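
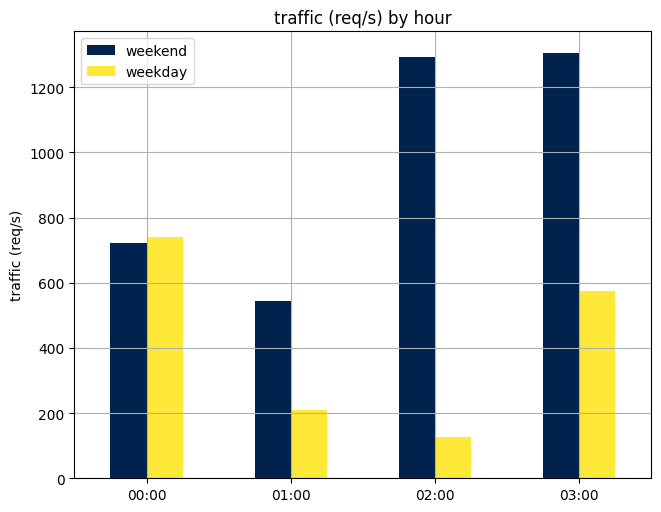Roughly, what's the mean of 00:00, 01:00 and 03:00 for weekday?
(800 + 200 + 600) / 3 ≈ 533.

≈ 533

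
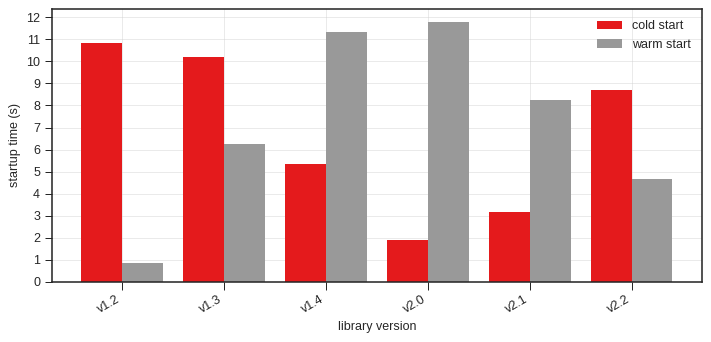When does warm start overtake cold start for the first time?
v1.4

v1.3: warm start ≈ 6 vs cold start ≈ 10 (not yet); v1.4: warm start ≈ 11 vs cold start ≈ 5 (first crossover).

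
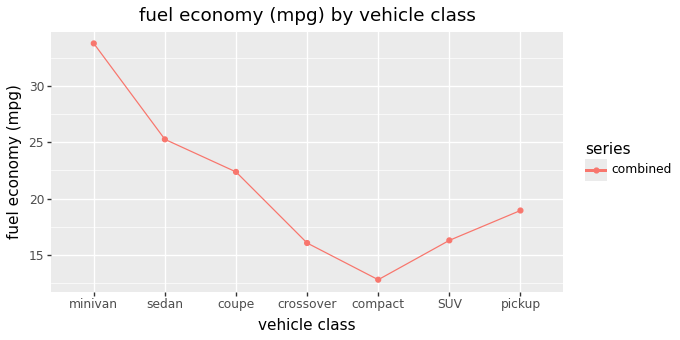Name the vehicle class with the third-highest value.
Top 4: minivan ≈ 34, sedan ≈ 26, coupe ≈ 22, pickup ≈ 18.

coupe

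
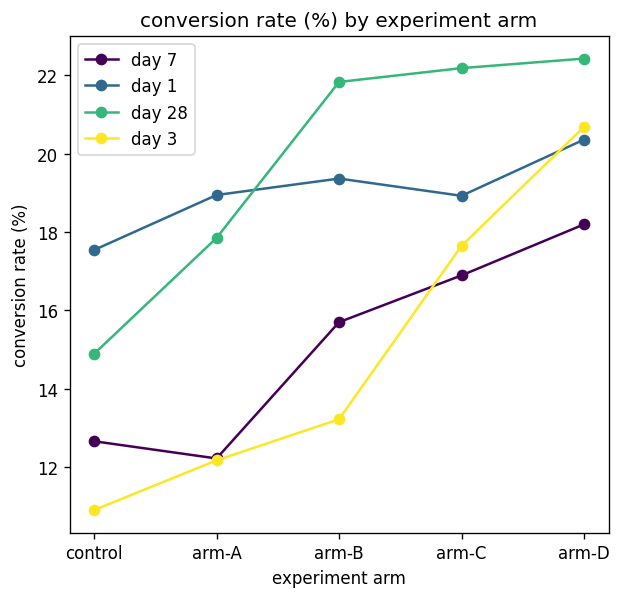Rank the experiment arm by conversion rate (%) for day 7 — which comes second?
Top 3 for day 7: arm-D ≈ 18, arm-C ≈ 17, arm-B ≈ 16.

arm-C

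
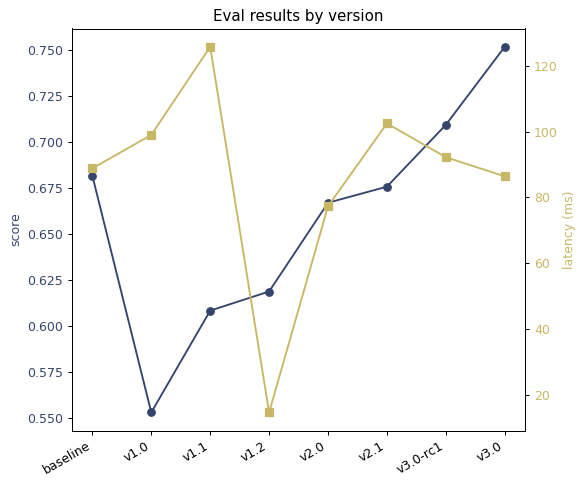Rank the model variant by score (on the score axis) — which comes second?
Top 3 (on the score axis): v3.0 ≈ 0.76, v3.0-rc1 ≈ 0.70, baseline ≈ 0.68.

v3.0-rc1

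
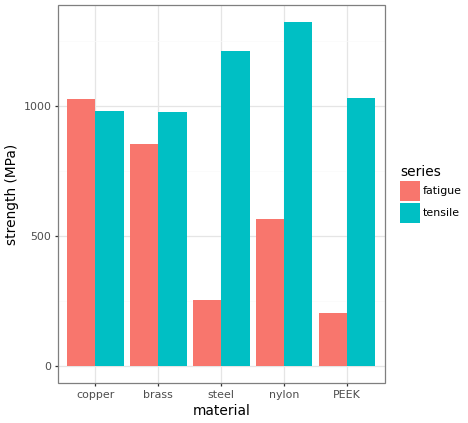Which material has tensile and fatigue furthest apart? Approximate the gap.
steel, ≈ 1000 MPa

steel: tensile ≈ 1200, fatigue ≈ 200 → gap ≈ 1000. Next-largest (PEEK) is only ≈ 800.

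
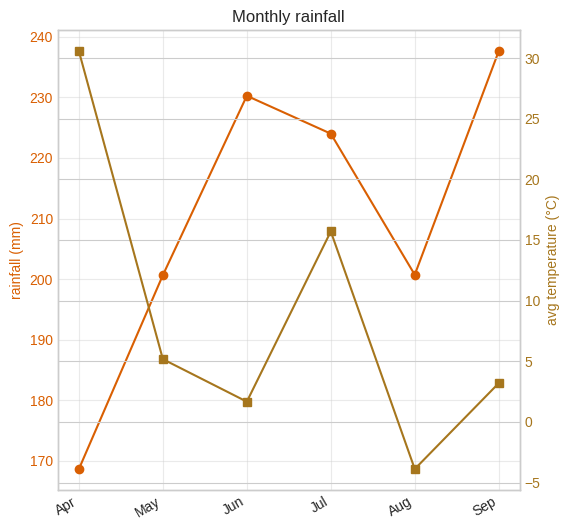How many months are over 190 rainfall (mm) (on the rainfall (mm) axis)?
Above 190: May, Jun, Jul, Aug, Sep.

5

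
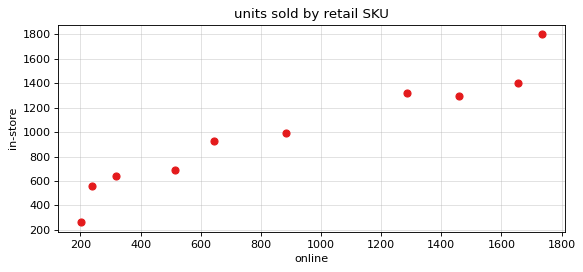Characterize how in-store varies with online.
positive, strong

Points are positively correlated; strong (|r| ≈ 1.0).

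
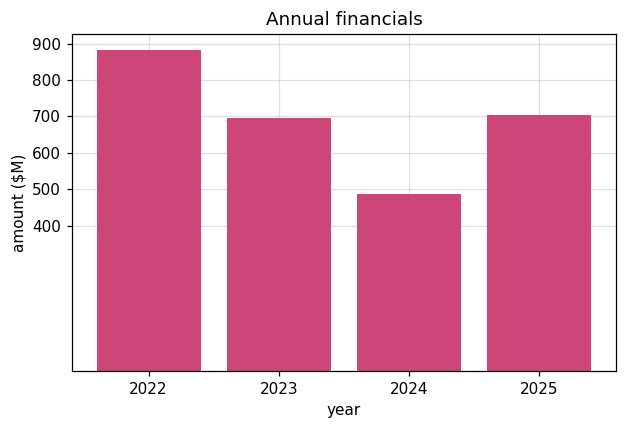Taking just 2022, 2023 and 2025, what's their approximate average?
(900 + 700 + 700) / 3 ≈ 767.

≈ 767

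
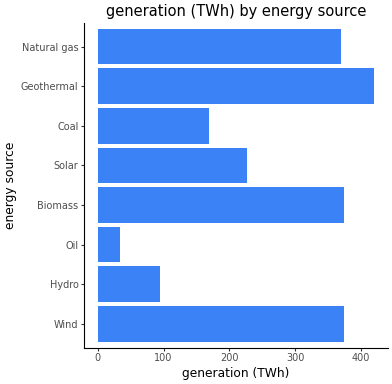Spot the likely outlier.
Oil ≈ 50; the rest sit between ≈ 100 and ≈ 400.

Oil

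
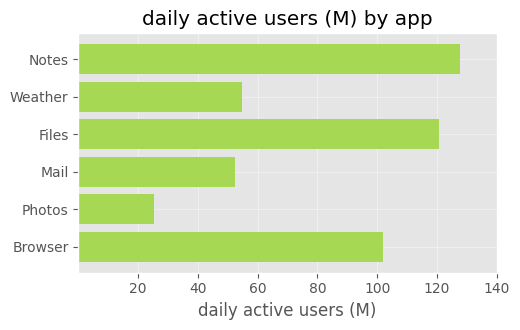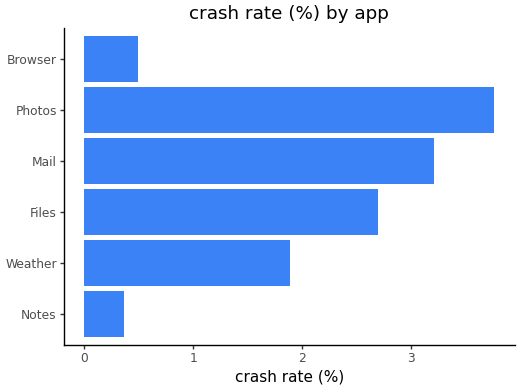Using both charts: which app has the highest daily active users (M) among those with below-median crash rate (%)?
Chart 2 median crash rate (%) ≈ 2.5; below-median apps: Notes, Weather, Browser. Among those, Notes has the highest daily active users (M) (≈ 120).

Notes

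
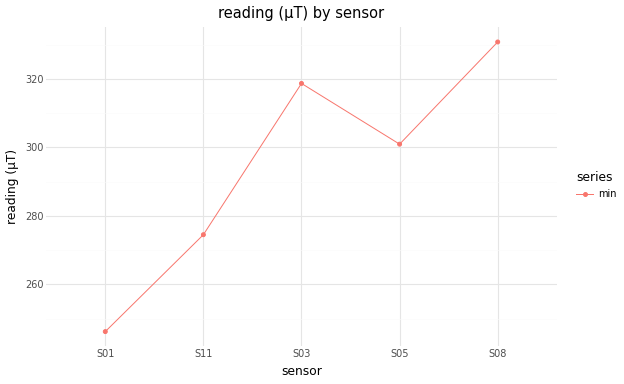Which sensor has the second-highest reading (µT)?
Top 3: S08 ≈ 330, S03 ≈ 320, S05 ≈ 300.

S03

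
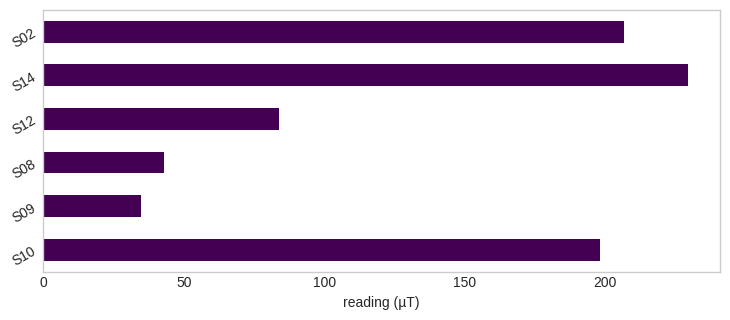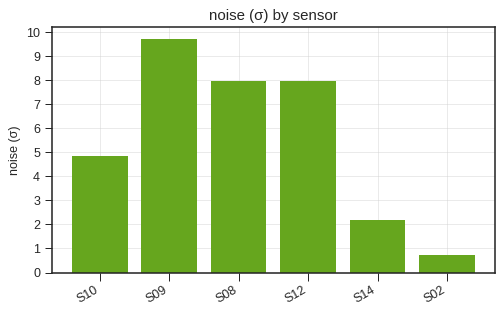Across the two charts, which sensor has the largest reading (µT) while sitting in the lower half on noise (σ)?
S14

Chart 2 median noise (σ) ≈ 6; below-median sensors: S10, S14, S02. Among those, S14 has the highest reading (µT) (≈ 225).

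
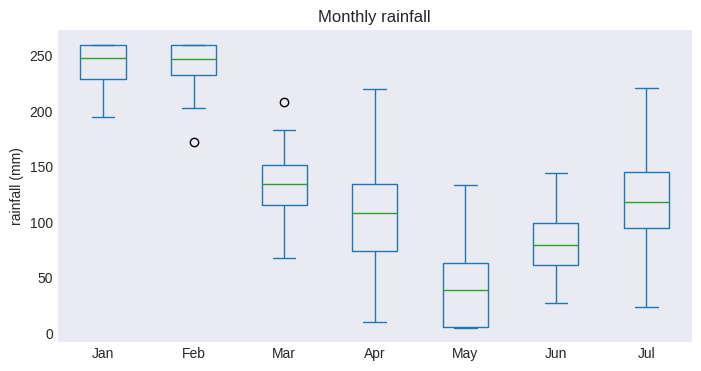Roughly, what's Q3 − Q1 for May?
Q3 ≈ 60, Q1 ≈ 0; IQR ≈ 60.

≈ 60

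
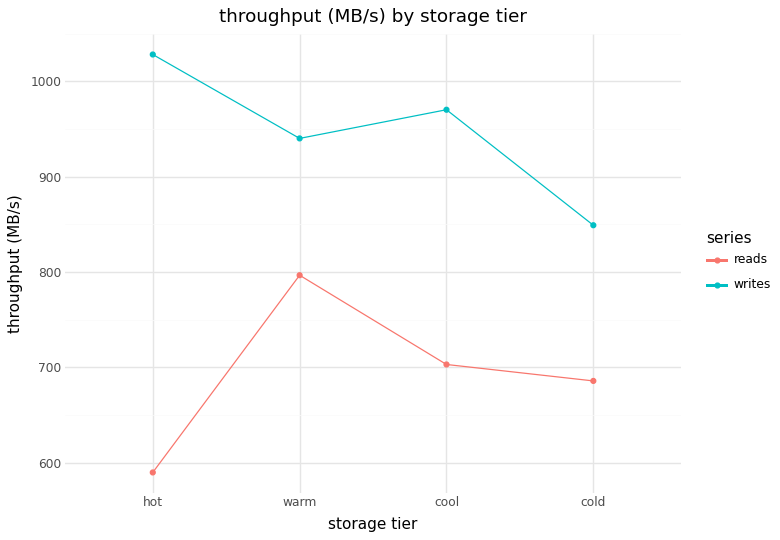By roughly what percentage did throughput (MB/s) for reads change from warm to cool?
≈ -12.5%

warm ≈ 800, cool ≈ 700; (700 − 800) / 800 ≈ -12.5%.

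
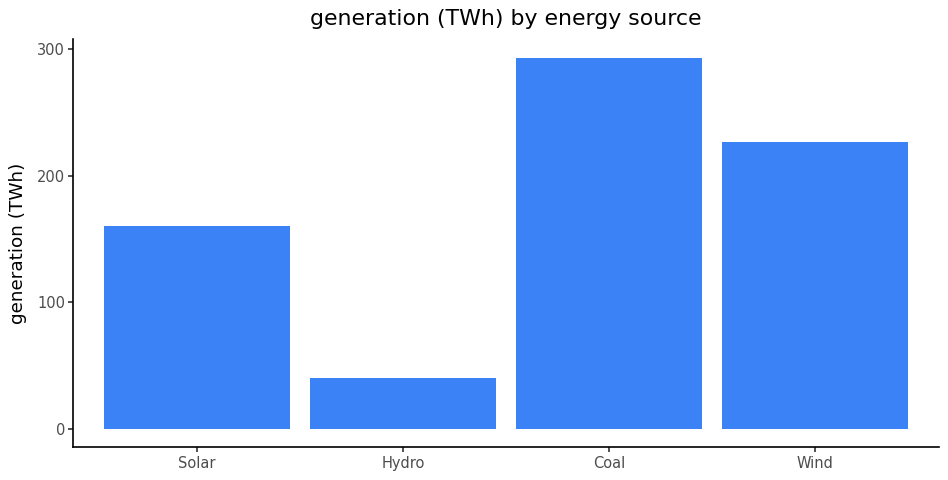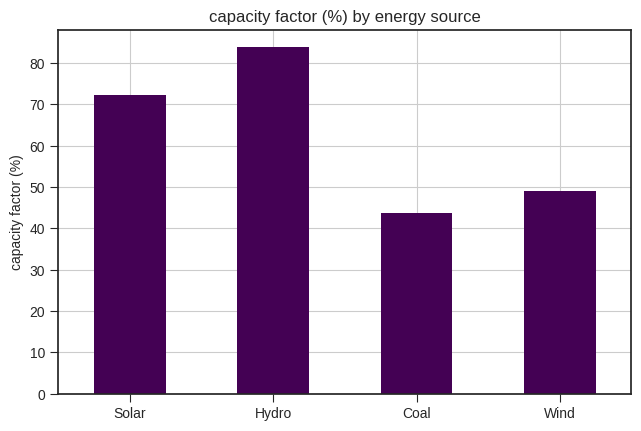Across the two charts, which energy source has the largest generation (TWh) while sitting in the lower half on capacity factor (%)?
Chart 2 median capacity factor (%) ≈ 60; below-median energy sources: Coal, Wind. Among those, Coal has the highest generation (TWh) (≈ 300).

Coal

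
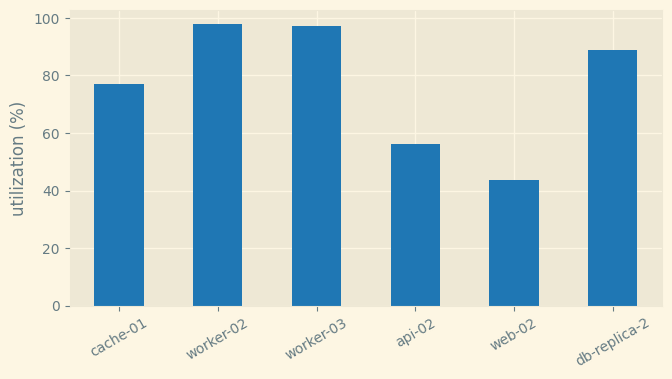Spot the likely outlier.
web-02

web-02 ≈ 40; the rest sit between ≈ 60 and ≈ 100.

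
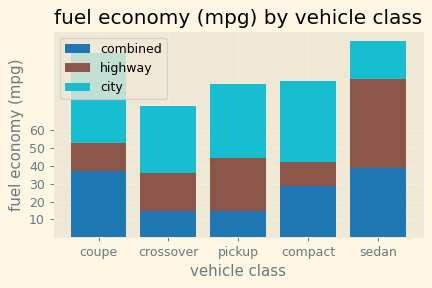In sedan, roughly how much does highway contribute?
highway top ≈ 90, bottom ≈ 40; segment ≈ 50.

≈ 50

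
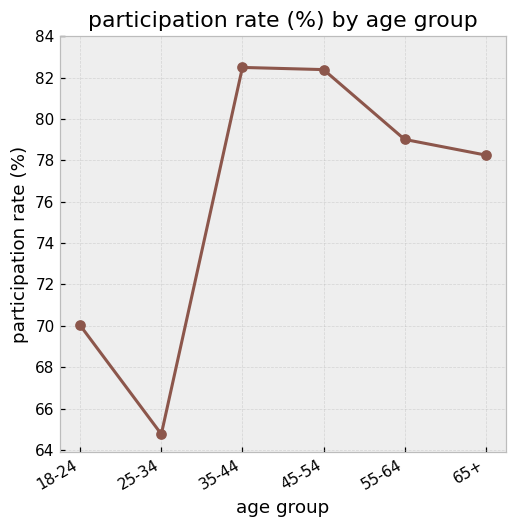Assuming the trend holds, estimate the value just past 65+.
Last three: 82, 80, 78 → slope ≈ -2/step → next ≈ 76.

≈ 76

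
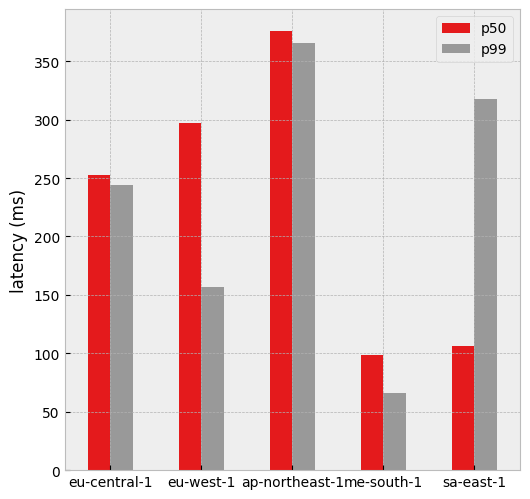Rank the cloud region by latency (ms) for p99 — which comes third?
Top 4 for p99: ap-northeast-1 ≈ 350, sa-east-1 ≈ 300, eu-central-1 ≈ 250, eu-west-1 ≈ 150.

eu-central-1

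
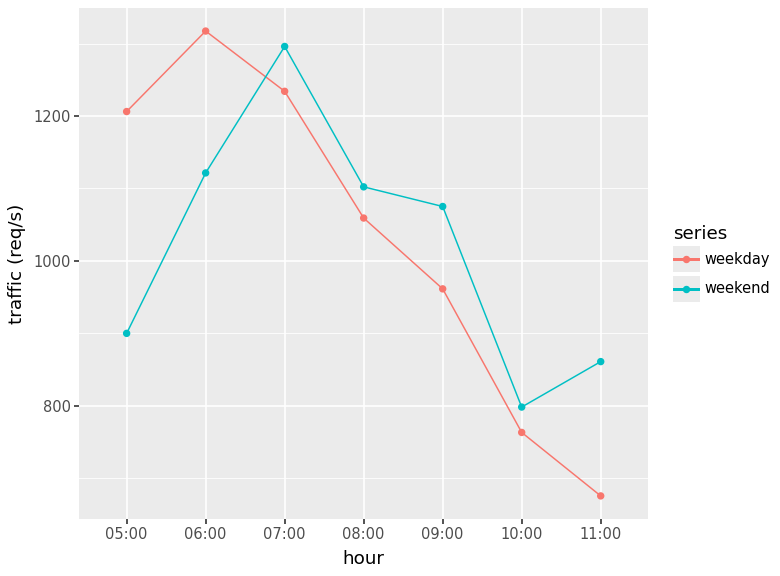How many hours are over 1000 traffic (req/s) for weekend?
4

Above 1000: 06:00, 07:00, 08:00, 09:00.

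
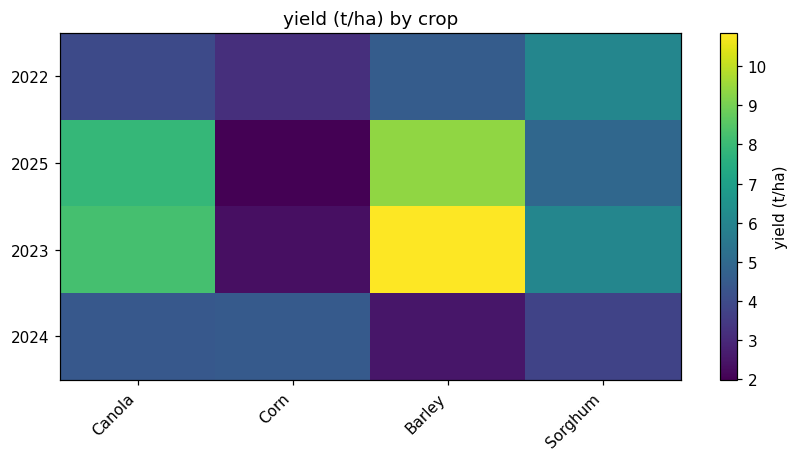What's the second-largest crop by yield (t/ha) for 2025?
Top 3 for 2025: Barley ≈ 9, Canola ≈ 8, Sorghum ≈ 5.

Canola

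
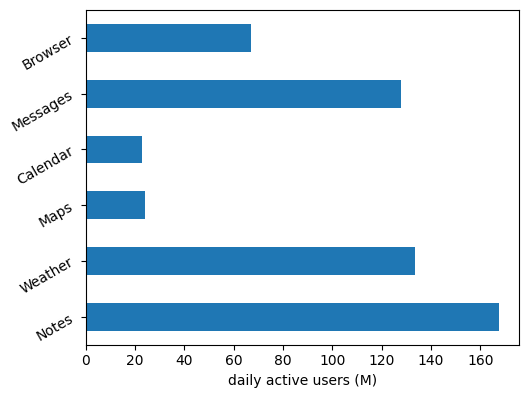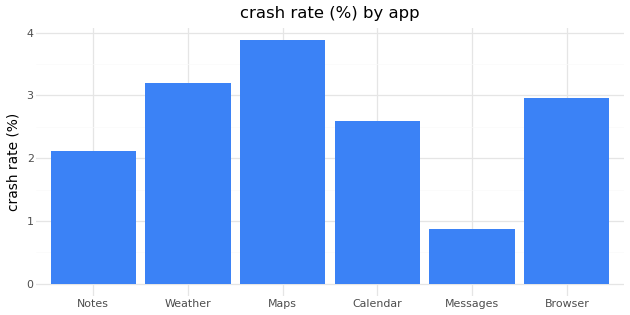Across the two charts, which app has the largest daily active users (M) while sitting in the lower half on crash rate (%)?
Chart 2 median crash rate (%) ≈ 3; below-median apps: Notes, Calendar, Messages. Among those, Notes has the highest daily active users (M) (≈ 160).

Notes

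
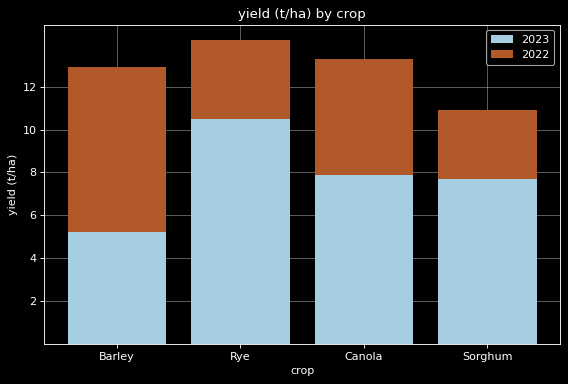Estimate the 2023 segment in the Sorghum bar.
≈ 8

2023 top ≈ 8, bottom ≈ 0; segment ≈ 8.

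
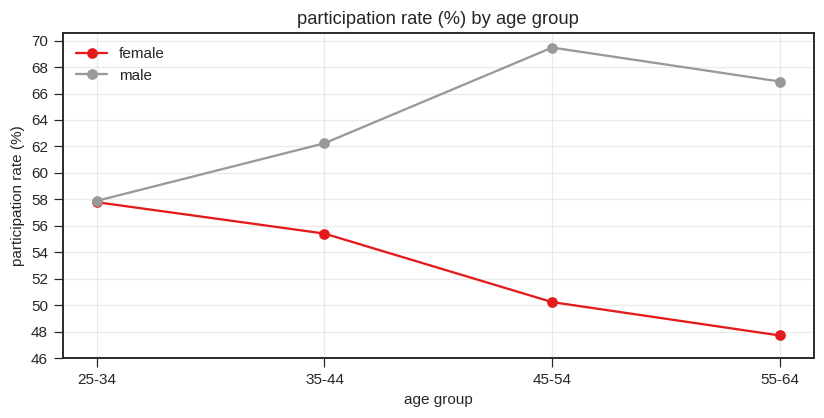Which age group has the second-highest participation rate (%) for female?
35-44

Top 3 for female: 25-34 ≈ 58, 35-44 ≈ 56, 45-54 ≈ 50.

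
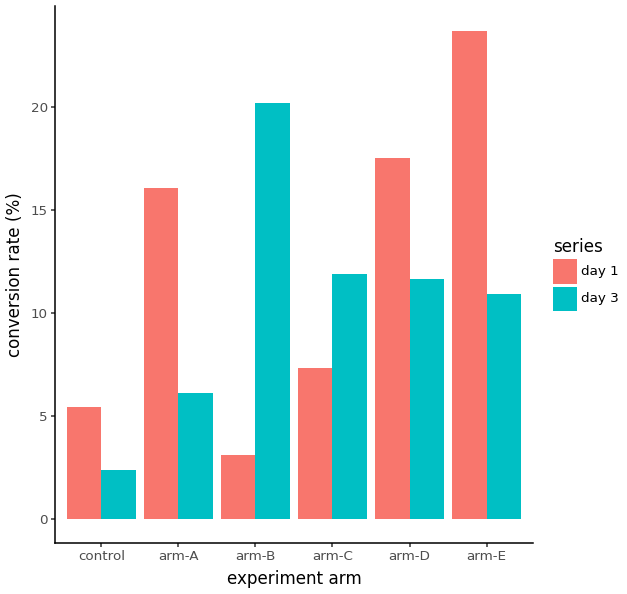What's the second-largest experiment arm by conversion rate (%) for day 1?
Top 3 for day 1: arm-E ≈ 24, arm-D ≈ 18, arm-A ≈ 16.

arm-D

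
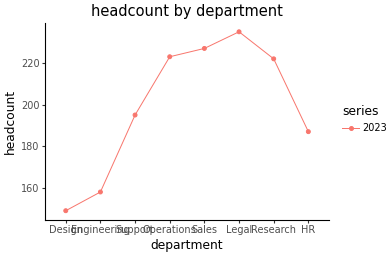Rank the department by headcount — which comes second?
Top 3: Legal ≈ 240, Sales ≈ 230, Operations ≈ 220.

Sales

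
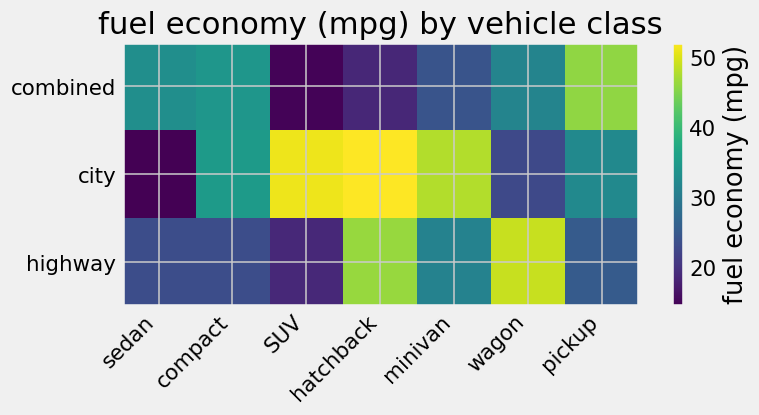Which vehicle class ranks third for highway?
minivan

Top 4 for highway: wagon ≈ 50, hatchback ≈ 45, minivan ≈ 30, pickup ≈ 25.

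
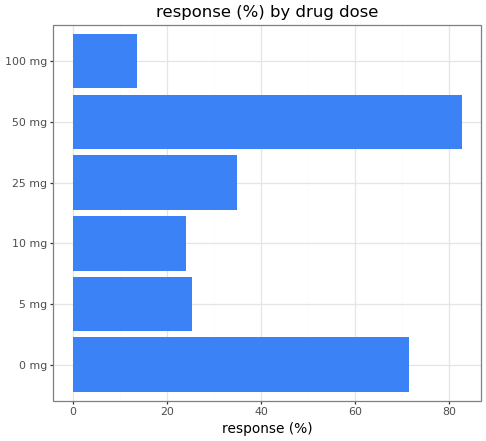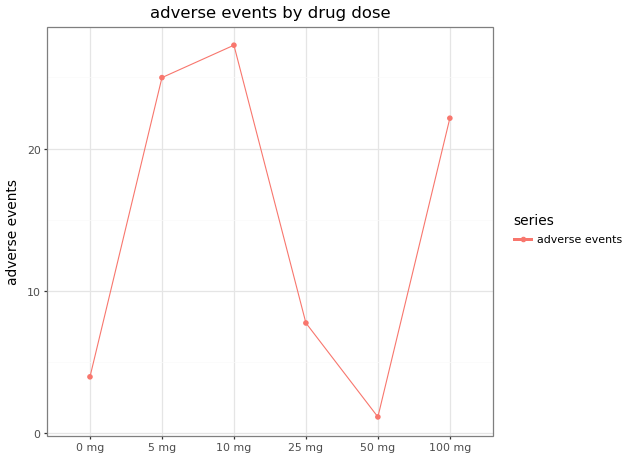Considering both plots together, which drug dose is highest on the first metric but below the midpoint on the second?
Chart 2 median adverse events ≈ 15; below-median drug doses: 0 mg, 25 mg, 50 mg. Among those, 50 mg has the highest response (%) (≈ 80).

50 mg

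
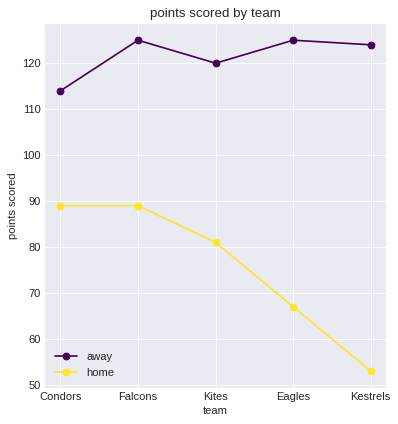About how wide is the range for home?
≈ 40

Max Condors ≈ 90, min Kestrels ≈ 50; range ≈ 40.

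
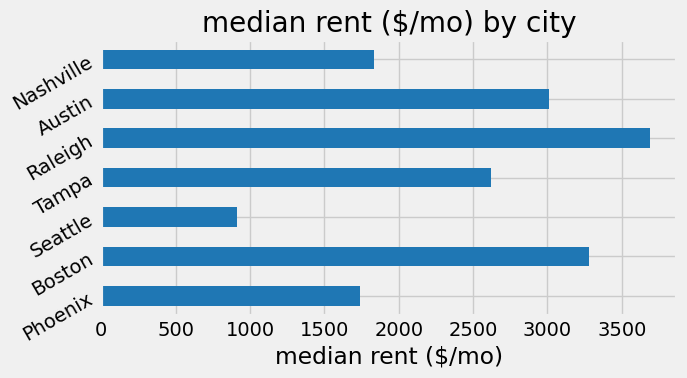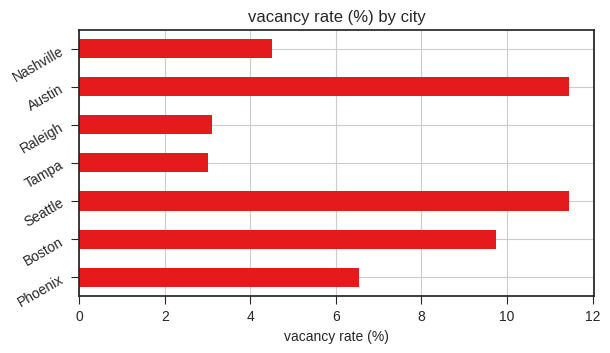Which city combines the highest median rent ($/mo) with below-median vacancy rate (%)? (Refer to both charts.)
Raleigh

Chart 2 median vacancy rate (%) ≈ 6; below-median cities: Tampa, Raleigh, Nashville. Among those, Raleigh has the highest median rent ($/mo) (≈ 3500).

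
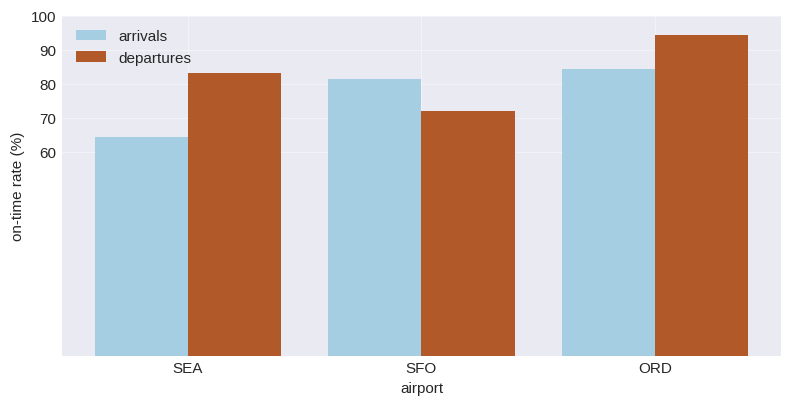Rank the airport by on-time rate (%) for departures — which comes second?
SEA

Top 3 for departures: ORD ≈ 90, SEA ≈ 80, SFO ≈ 70.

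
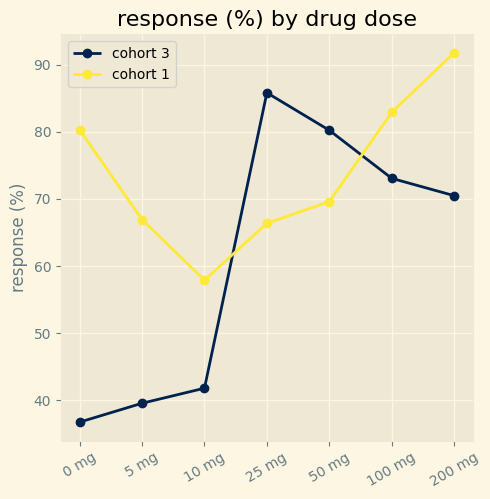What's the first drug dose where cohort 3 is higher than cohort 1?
25 mg

10 mg: cohort 3 ≈ 40 vs cohort 1 ≈ 60 (not yet); 25 mg: cohort 3 ≈ 85 vs cohort 1 ≈ 65 (first crossover).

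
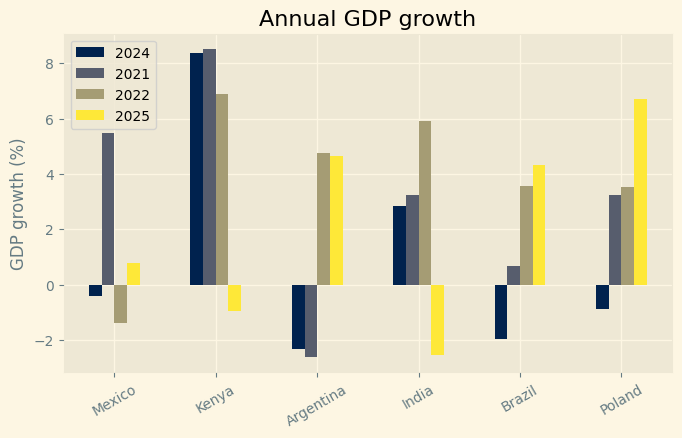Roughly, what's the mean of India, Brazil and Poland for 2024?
(3 + -2 + -1) / 3 ≈ 0.

≈ 0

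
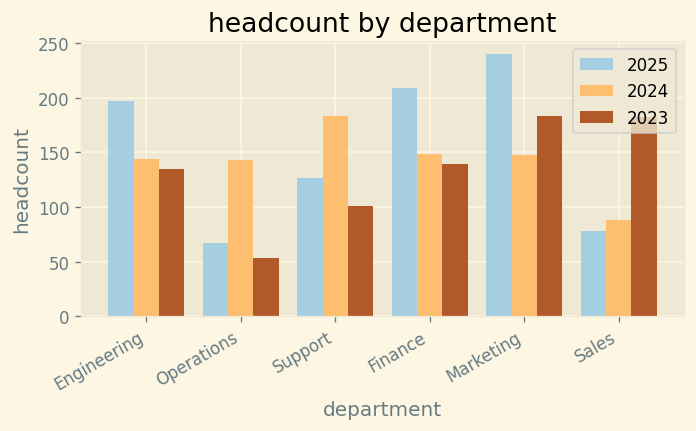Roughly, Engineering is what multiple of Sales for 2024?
Engineering ≈ 140, Sales ≈ 80; 140/80 ≈ 1.75.

≈ 1.75×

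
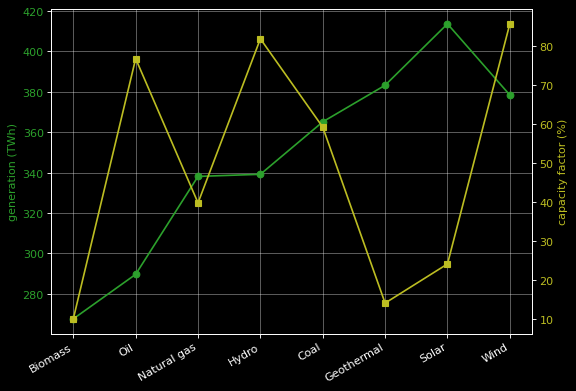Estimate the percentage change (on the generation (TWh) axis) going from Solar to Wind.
≈ -9.5%

Solar ≈ 420, Wind ≈ 380; (380 − 420) / 420 ≈ -9.5%.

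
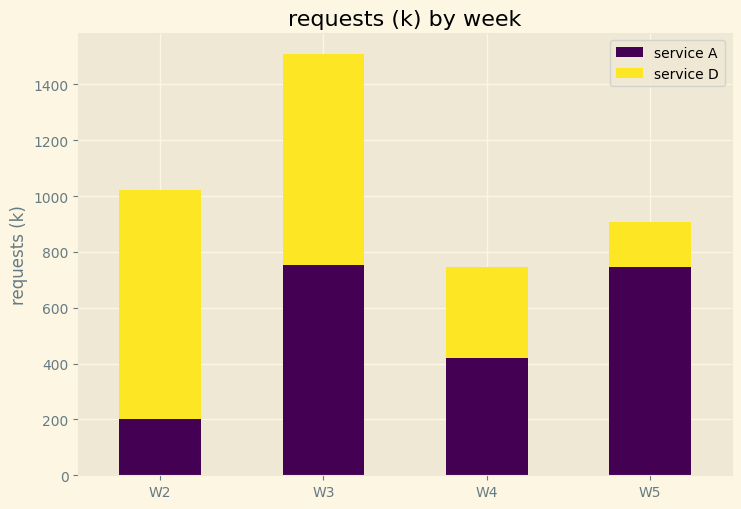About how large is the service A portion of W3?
≈ 800

service A top ≈ 800, bottom ≈ 0; segment ≈ 800.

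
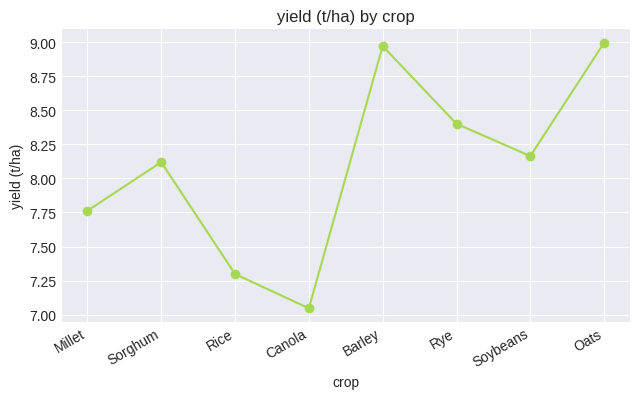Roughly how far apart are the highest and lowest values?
≈ 2.0

Max Oats ≈ 9.0, min Canola ≈ 7.0; range ≈ 2.0.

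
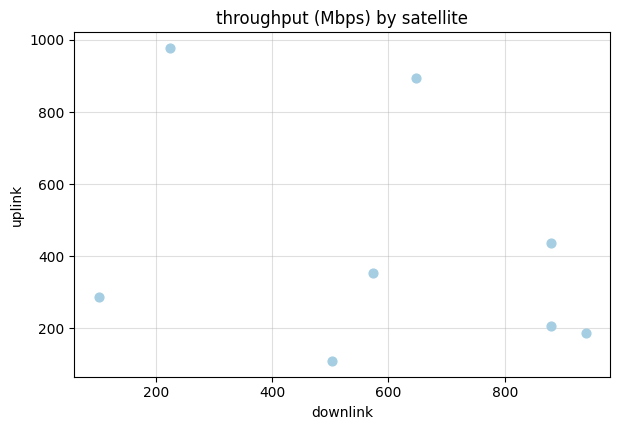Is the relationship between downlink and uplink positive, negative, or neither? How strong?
Points are negatively correlated; weak (|r| ≈ 0.3).

negative, weak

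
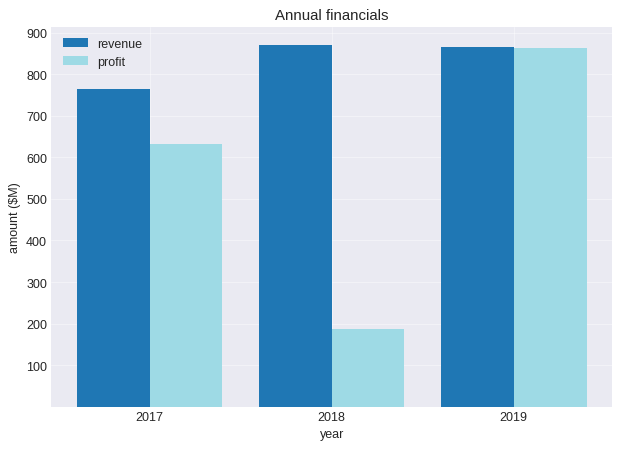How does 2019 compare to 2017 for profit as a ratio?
≈ 1.5×

2019 ≈ 900, 2017 ≈ 600; 900/600 ≈ 1.5.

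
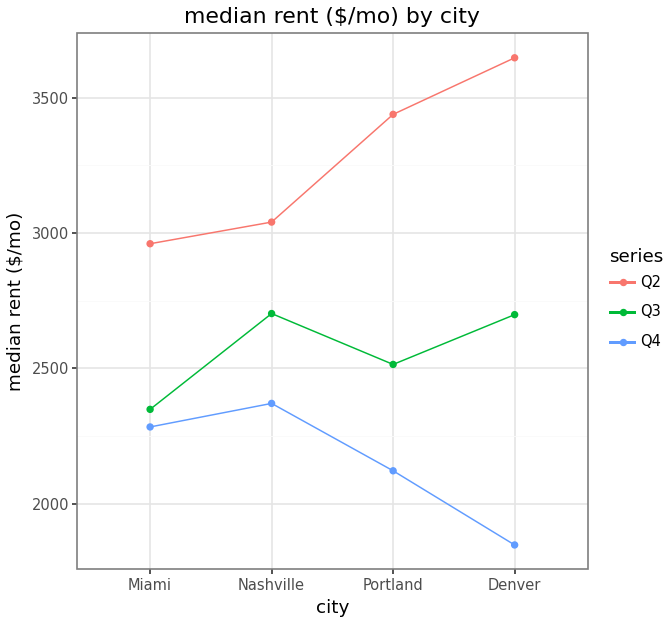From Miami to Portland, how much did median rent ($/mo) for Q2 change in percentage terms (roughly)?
Miami ≈ 3000, Portland ≈ 3400; (3400 − 3000) / 3000 ≈ +13.3%.

≈ +13.3%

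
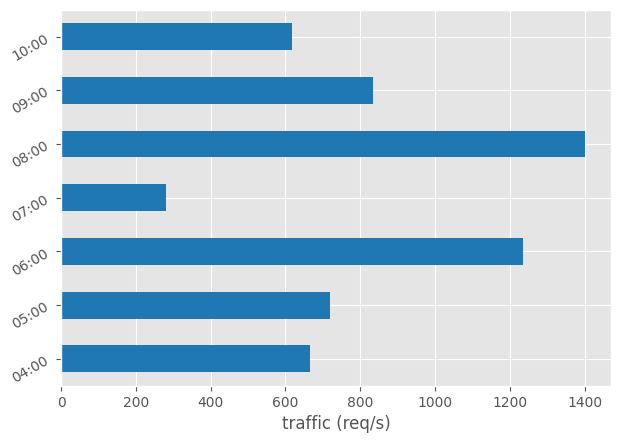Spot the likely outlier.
08:00 ≈ 1400; the rest sit between ≈ 200 and ≈ 1200.

08:00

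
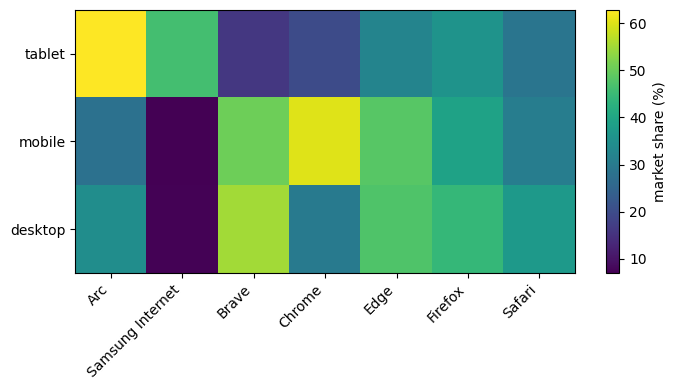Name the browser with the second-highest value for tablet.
Samsung Internet

Top 3 for tablet: Arc ≈ 65, Samsung Internet ≈ 45, Firefox ≈ 35.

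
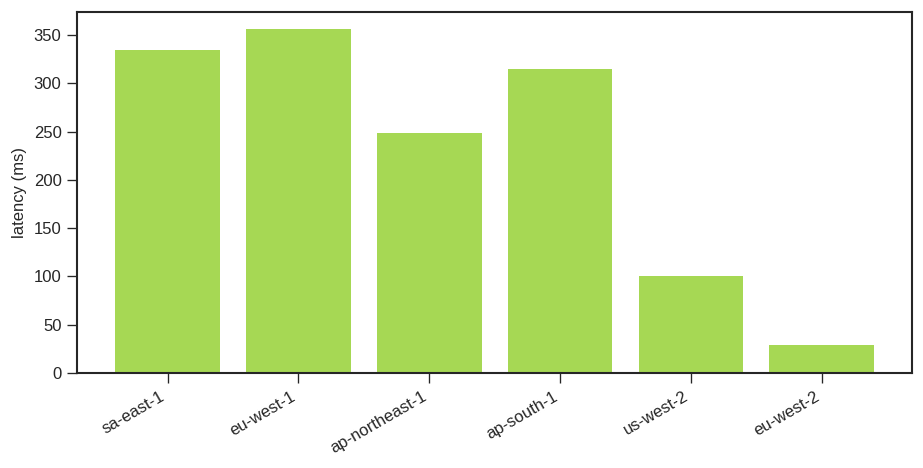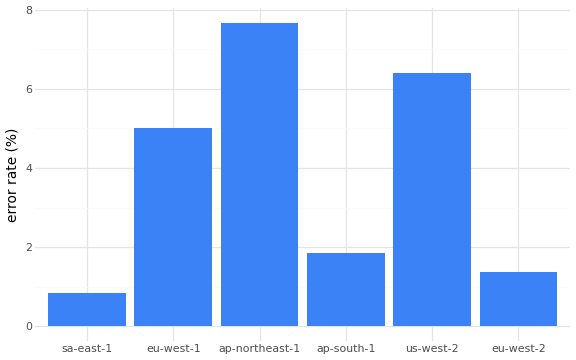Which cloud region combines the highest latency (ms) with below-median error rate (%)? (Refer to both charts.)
Chart 2 median error rate (%) ≈ 3; below-median cloud regions: sa-east-1, ap-south-1, eu-west-2. Among those, sa-east-1 has the highest latency (ms) (≈ 350).

sa-east-1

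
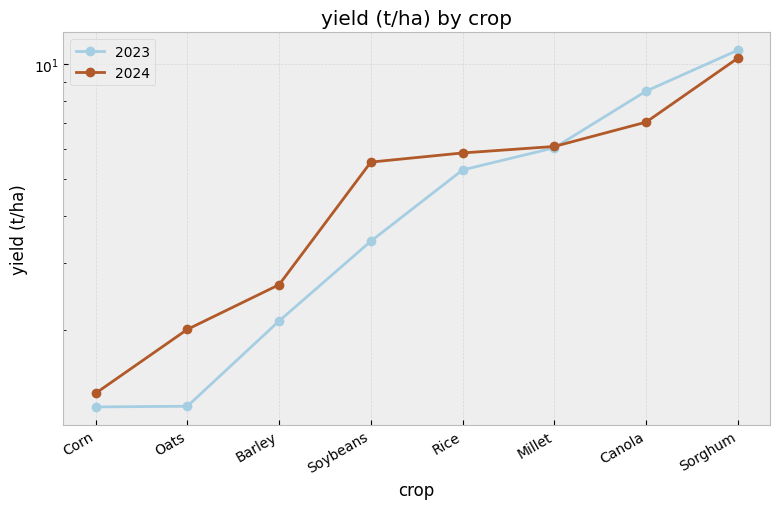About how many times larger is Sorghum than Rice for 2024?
≈ 1.67×

Sorghum ≈ 10, Rice ≈ 6; 10/6 ≈ 1.67.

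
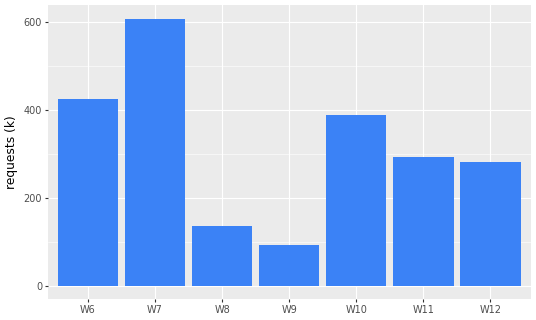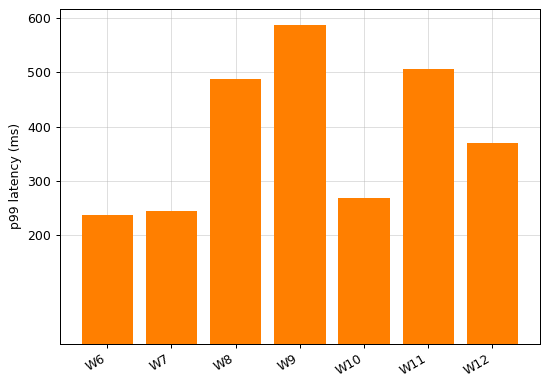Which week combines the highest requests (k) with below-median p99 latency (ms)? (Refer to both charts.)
Chart 2 median p99 latency (ms) ≈ 400; below-median weeks: W6, W7, W10. Among those, W7 has the highest requests (k) (≈ 600).

W7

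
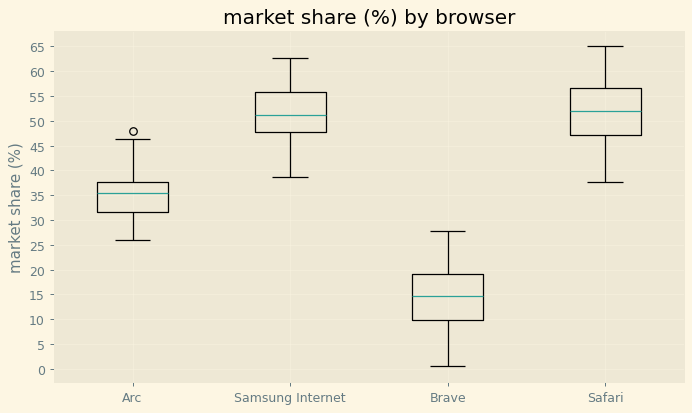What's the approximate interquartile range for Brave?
≈ 10

Q3 ≈ 20, Q1 ≈ 10; IQR ≈ 10.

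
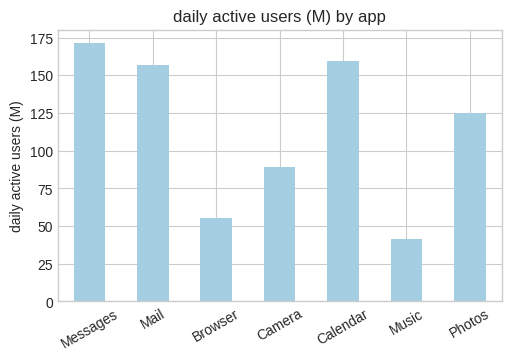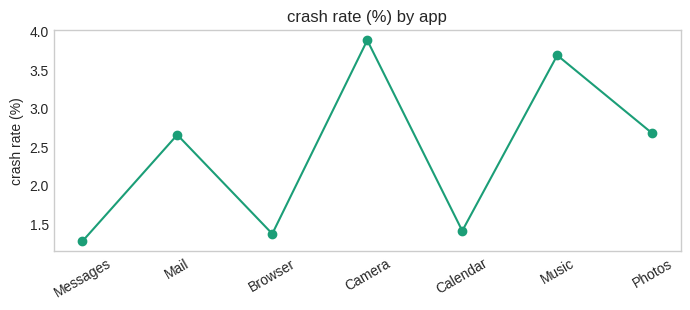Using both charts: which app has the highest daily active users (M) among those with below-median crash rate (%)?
Chart 2 median crash rate (%) ≈ 2.5; below-median apps: Messages, Browser, Calendar. Among those, Messages has the highest daily active users (M) (≈ 180).

Messages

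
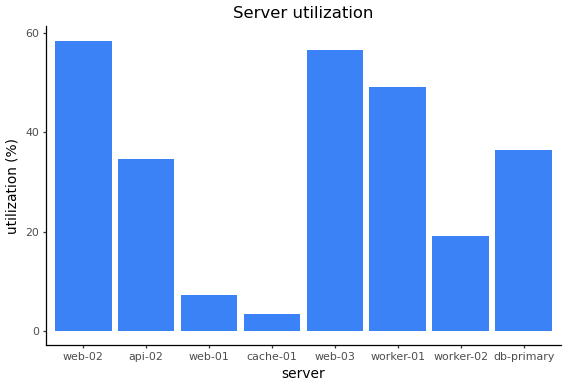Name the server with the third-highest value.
worker-01

Top 4: web-02 ≈ 60, web-03 ≈ 55, worker-01 ≈ 50, db-primary ≈ 35.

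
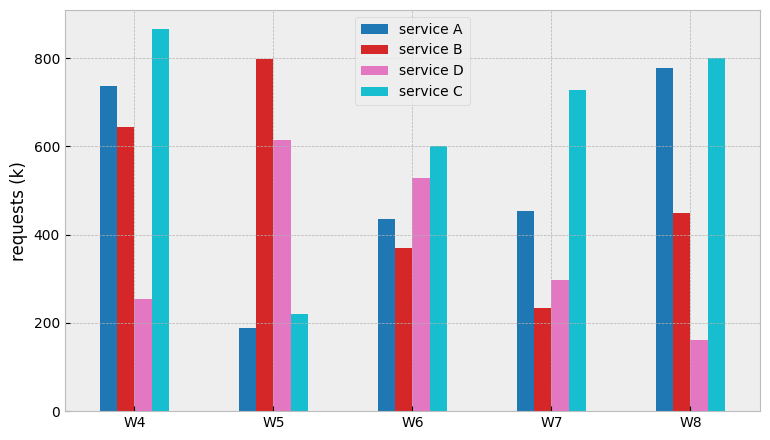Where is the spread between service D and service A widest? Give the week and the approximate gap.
W8: service D ≈ 200, service A ≈ 800 → gap ≈ 600. Next-largest (W4) is only ≈ 400.

W8, ≈ 600 k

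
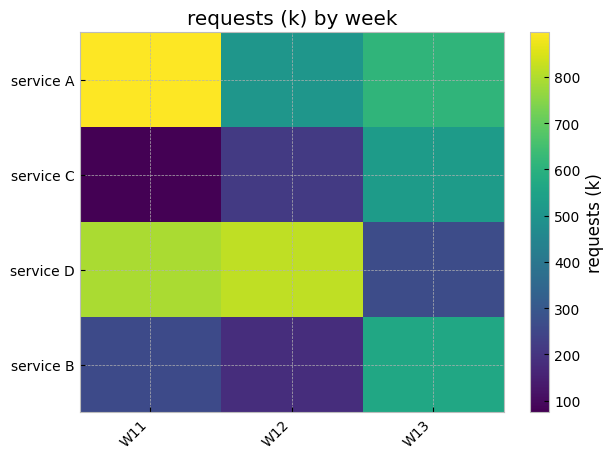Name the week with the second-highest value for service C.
Top 3 for service C: W13 ≈ 500, W12 ≈ 200, W11 ≈ 100.

W12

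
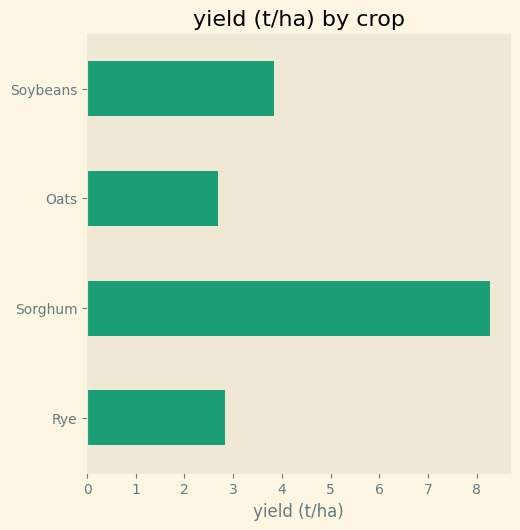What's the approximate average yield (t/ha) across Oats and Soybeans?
≈ 4

(3 + 4) / 2 ≈ 4.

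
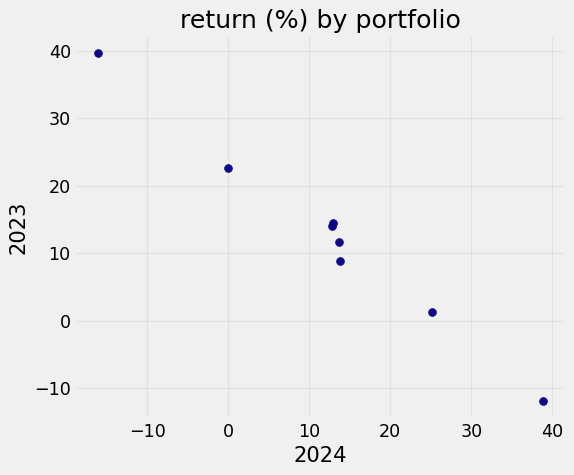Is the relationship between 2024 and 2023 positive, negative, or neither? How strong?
Points are negatively correlated; strong (|r| ≈ 1.0).

negative, strong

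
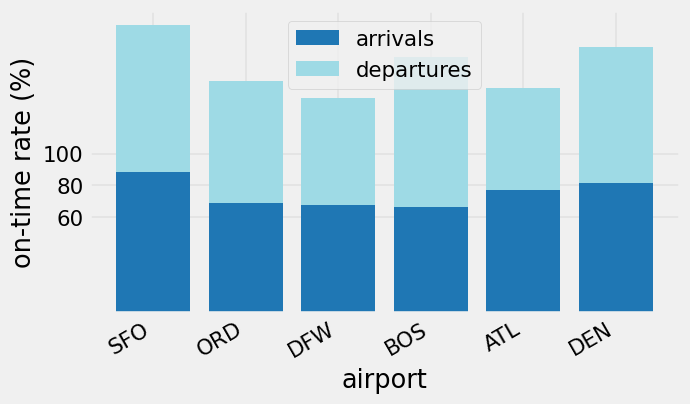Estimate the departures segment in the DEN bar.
departures top ≈ 160, bottom ≈ 80; segment ≈ 80.

≈ 80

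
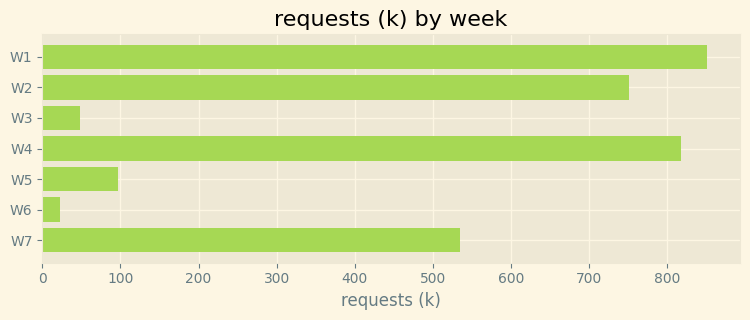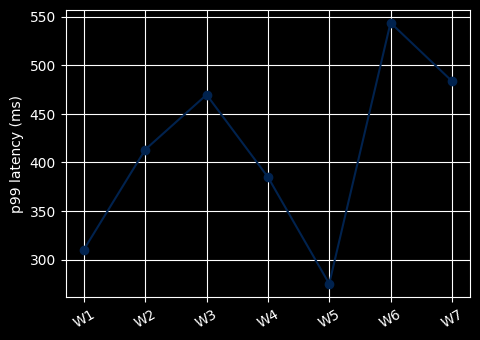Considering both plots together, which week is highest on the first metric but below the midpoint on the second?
Chart 2 median p99 latency (ms) ≈ 400; below-median weeks: W1, W4, W5. Among those, W1 has the highest requests (k) (≈ 900).

W1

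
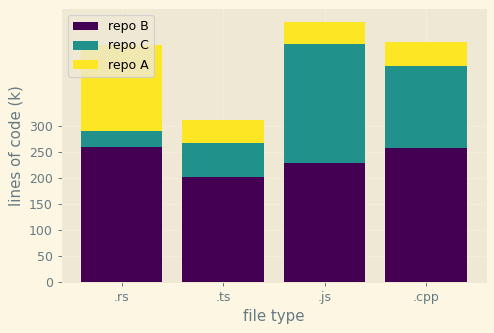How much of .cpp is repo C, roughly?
repo C top ≈ 400, bottom ≈ 250; segment ≈ 150.

≈ 150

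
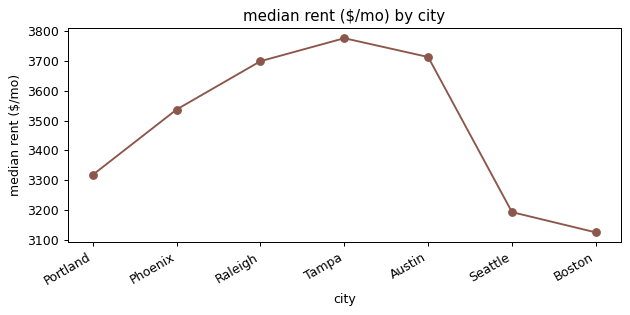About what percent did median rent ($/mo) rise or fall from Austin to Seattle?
Austin ≈ 3700, Seattle ≈ 3200; (3200 − 3700) / 3700 ≈ -13.5%.

≈ -13.5%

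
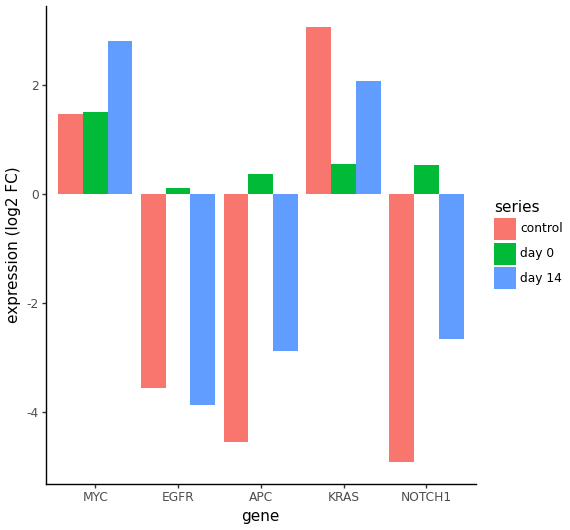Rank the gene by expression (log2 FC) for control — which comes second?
Top 3 for control: KRAS ≈ 3, MYC ≈ 1, EGFR ≈ -4.

MYC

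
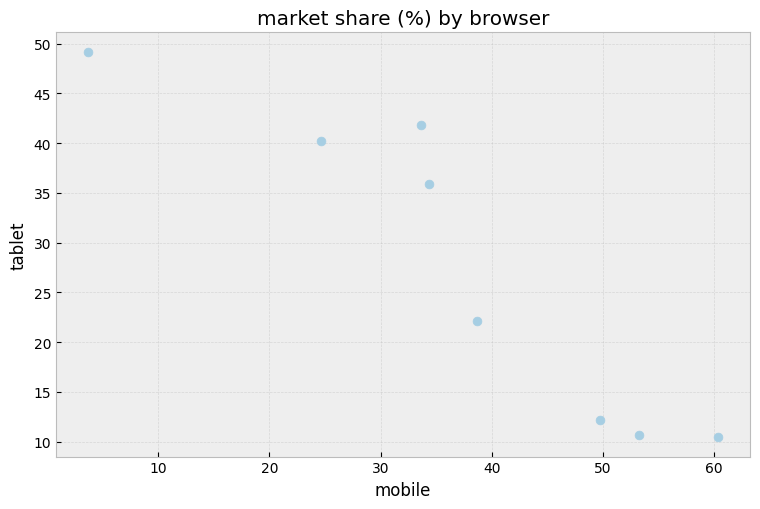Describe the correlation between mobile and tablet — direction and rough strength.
negative, strong

Points are negatively correlated; strong (|r| ≈ 0.9).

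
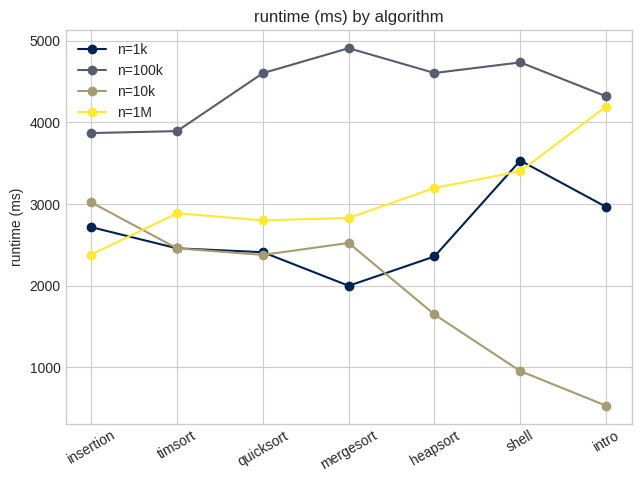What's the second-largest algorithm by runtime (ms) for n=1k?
Top 3 for n=1k: shell ≈ 3500, intro ≈ 3000, insertion ≈ 2500.

intro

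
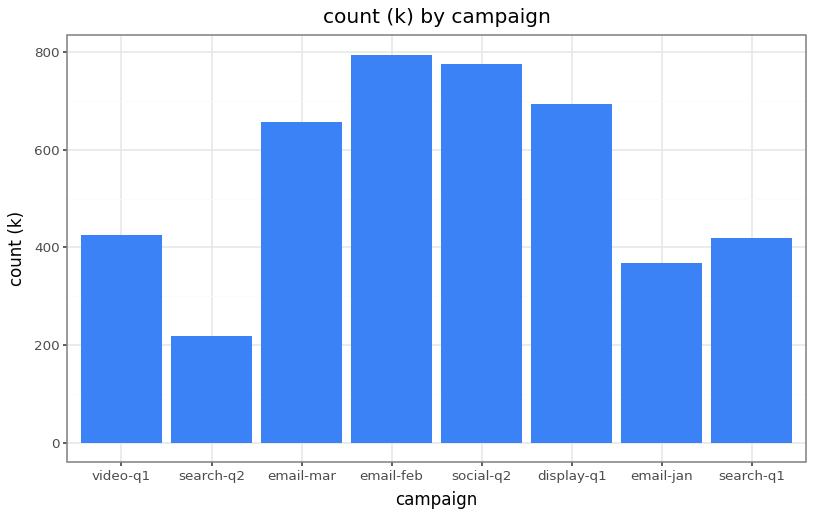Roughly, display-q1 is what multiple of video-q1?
display-q1 ≈ 700, video-q1 ≈ 400; 700/400 ≈ 1.75.

≈ 1.75×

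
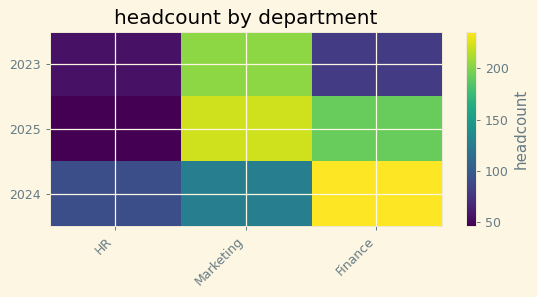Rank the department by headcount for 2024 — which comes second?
Top 3 for 2024: Finance ≈ 240, Marketing ≈ 120, HR ≈ 100.

Marketing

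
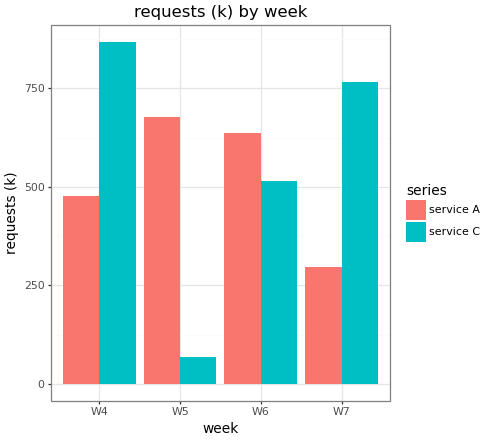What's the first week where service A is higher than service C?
W5

W4: service A ≈ 500 vs service C ≈ 900 (not yet); W5: service A ≈ 700 vs service C ≈ 100 (first crossover).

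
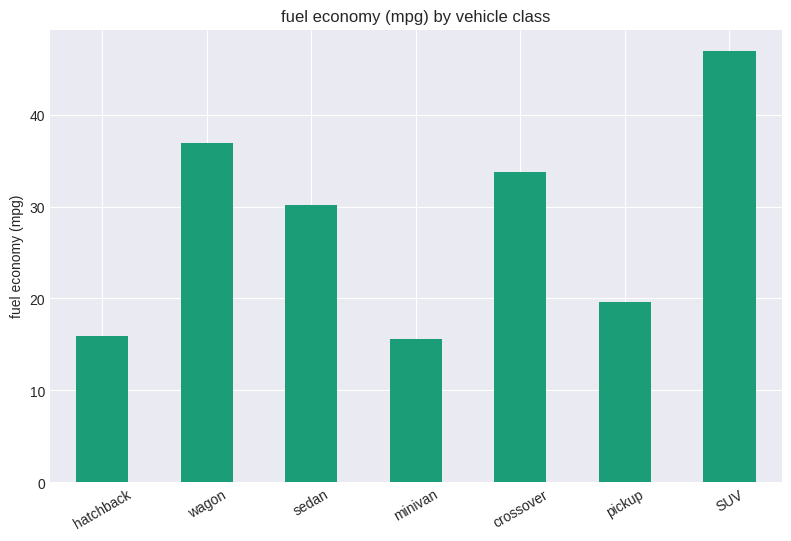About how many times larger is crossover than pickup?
≈ 1.75×

crossover ≈ 35, pickup ≈ 20; 35/20 ≈ 1.75.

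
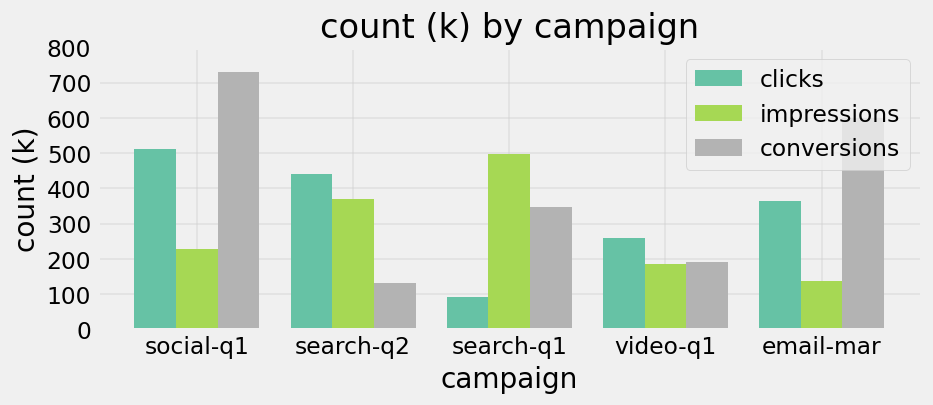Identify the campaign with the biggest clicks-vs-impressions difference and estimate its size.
search-q1, ≈ 400 k

search-q1: clicks ≈ 100, impressions ≈ 500 → gap ≈ 400. Next-largest (social-q1) is only ≈ 300.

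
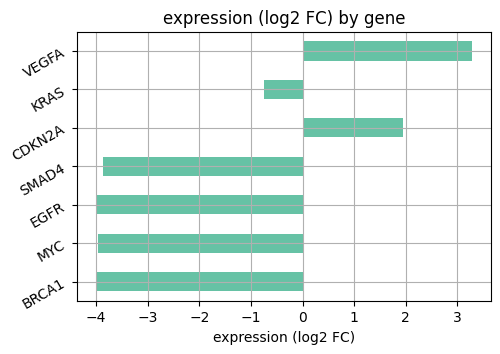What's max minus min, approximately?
≈ 7

Max VEGFA ≈ 3, min BRCA1 ≈ -4; range ≈ 7.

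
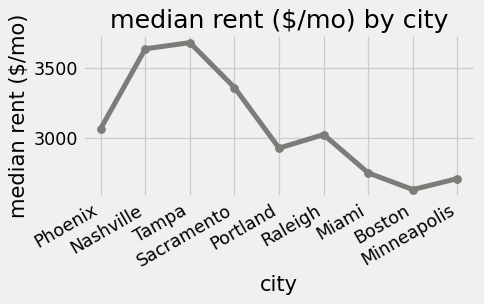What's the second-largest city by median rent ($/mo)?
Nashville

Top 3: Tampa ≈ 3700, Nashville ≈ 3600, Sacramento ≈ 3400.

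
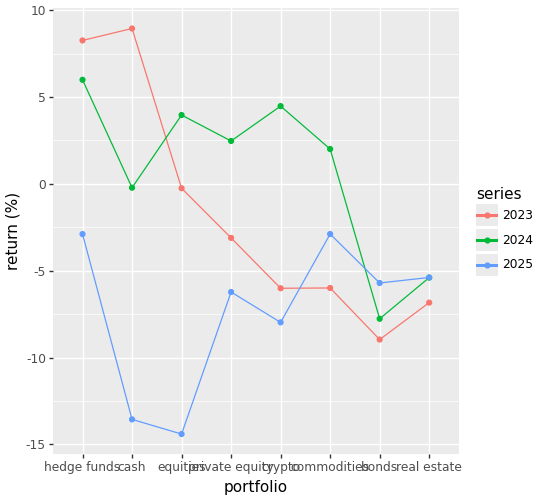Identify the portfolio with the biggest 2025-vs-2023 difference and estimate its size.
cash, ≈ 22 %

cash: 2025 ≈ -14, 2023 ≈ 8 → gap ≈ 22. Next-largest (equities) is only ≈ 14.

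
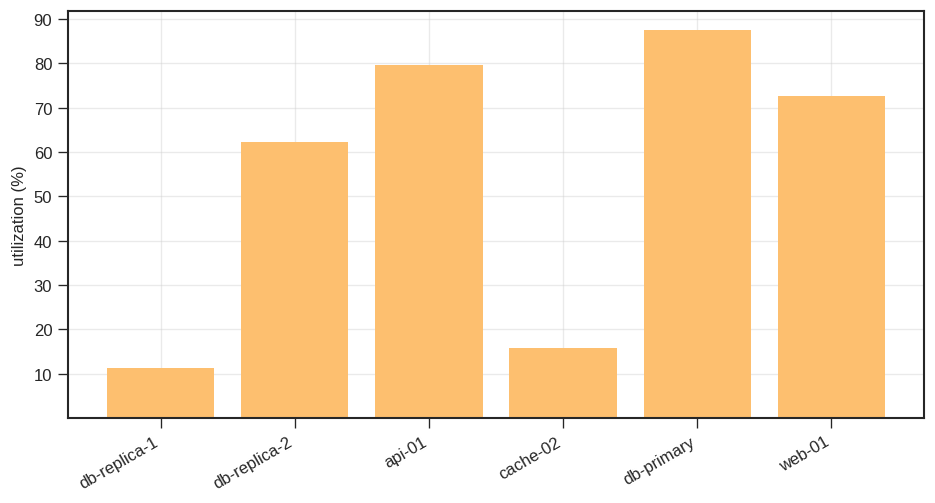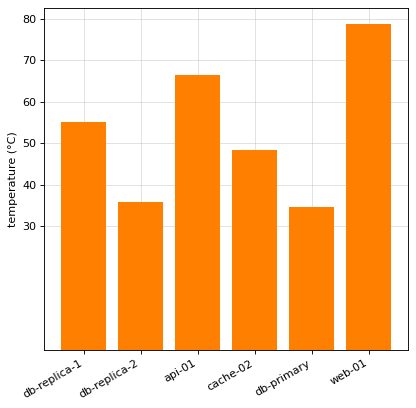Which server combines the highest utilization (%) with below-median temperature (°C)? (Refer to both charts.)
Chart 2 median temperature (°C) ≈ 50; below-median servers: db-replica-2, cache-02, db-primary. Among those, db-primary has the highest utilization (%) (≈ 90).

db-primary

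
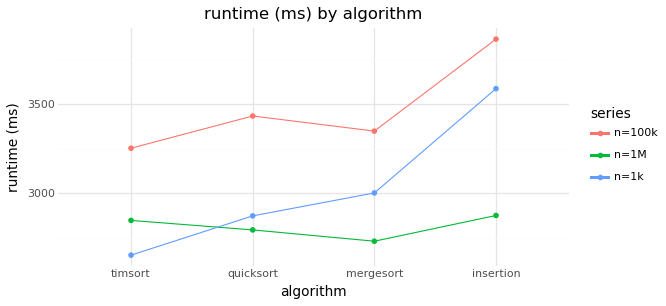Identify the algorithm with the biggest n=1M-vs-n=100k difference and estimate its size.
insertion, ≈ 1000 ms

insertion: n=1M ≈ 2800, n=100k ≈ 3800 → gap ≈ 1000. Next-largest (quicksort) is only ≈ 600.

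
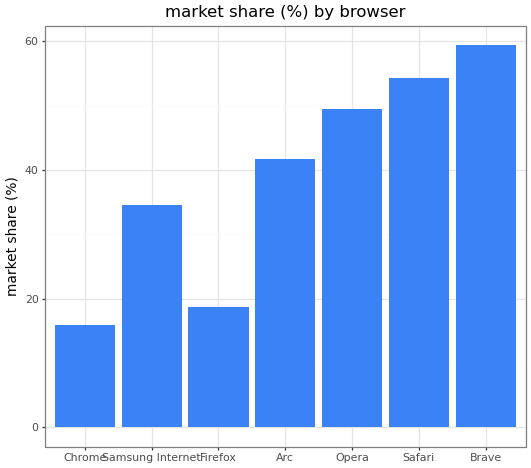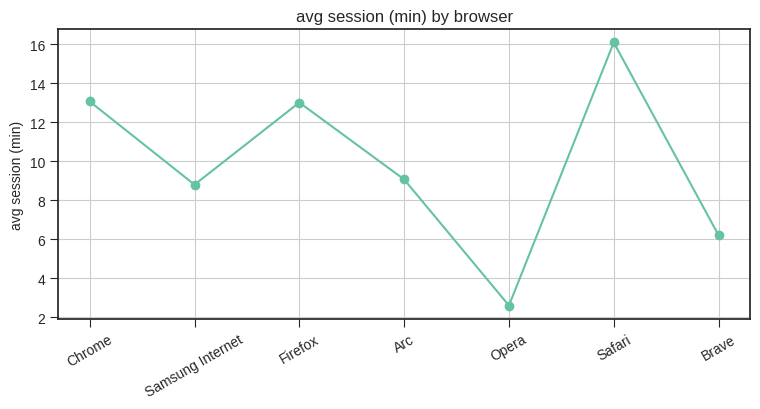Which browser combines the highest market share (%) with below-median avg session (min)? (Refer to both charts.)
Chart 2 median avg session (min) ≈ 10; below-median browsers: Samsung Internet, Opera, Brave. Among those, Brave has the highest market share (%) (≈ 60).

Brave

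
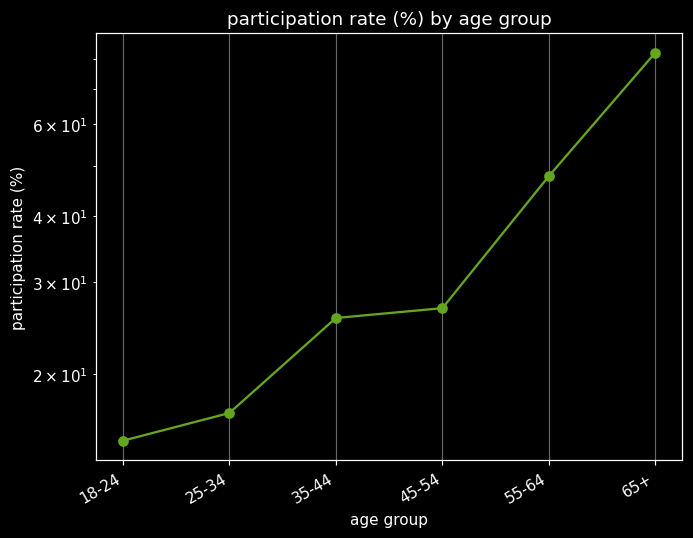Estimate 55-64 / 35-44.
55-64 ≈ 50, 35-44 ≈ 30; 50/30 ≈ 1.67.

≈ 1.67×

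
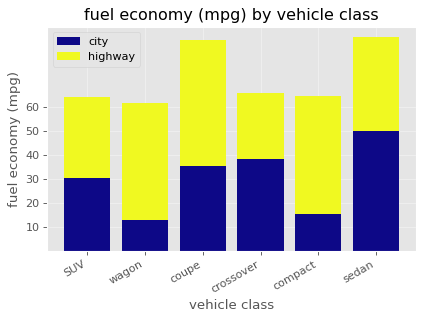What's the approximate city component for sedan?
≈ 50

city top ≈ 50, bottom ≈ 0; segment ≈ 50.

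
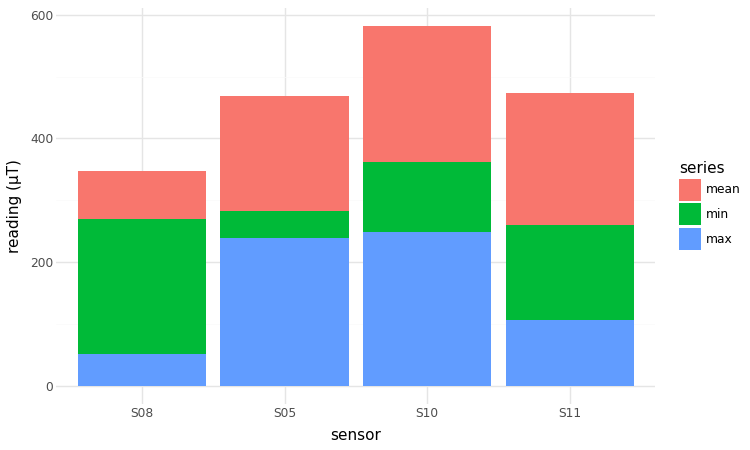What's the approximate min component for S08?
min top ≈ 250, bottom ≈ 50; segment ≈ 200.

≈ 200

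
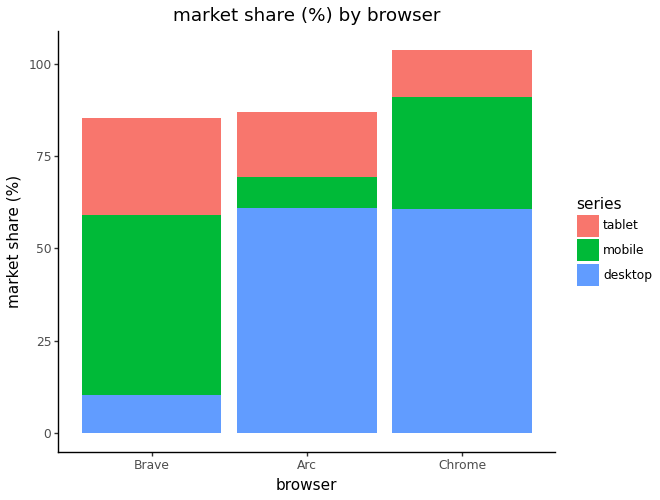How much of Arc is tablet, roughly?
tablet top ≈ 90, bottom ≈ 70; segment ≈ 20.

≈ 20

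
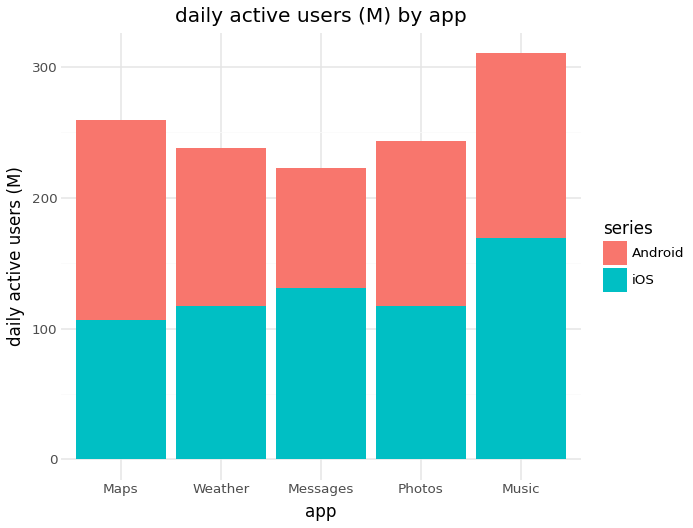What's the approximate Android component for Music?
Android top ≈ 300, bottom ≈ 150; segment ≈ 150.

≈ 150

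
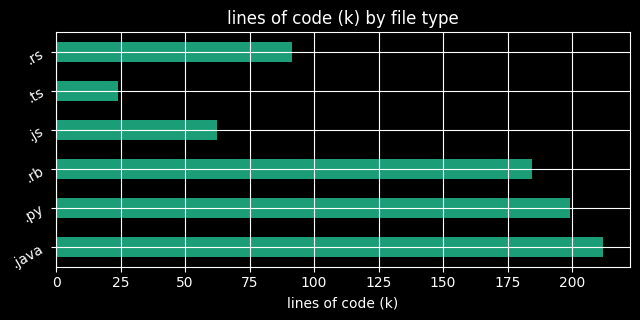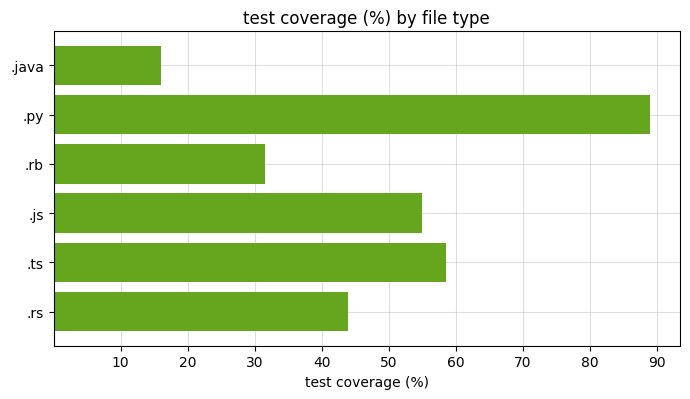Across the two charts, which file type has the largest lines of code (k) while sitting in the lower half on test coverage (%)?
.java

Chart 2 median test coverage (%) ≈ 50; below-median file types: .java, .rb, .rs. Among those, .java has the highest lines of code (k) (≈ 220).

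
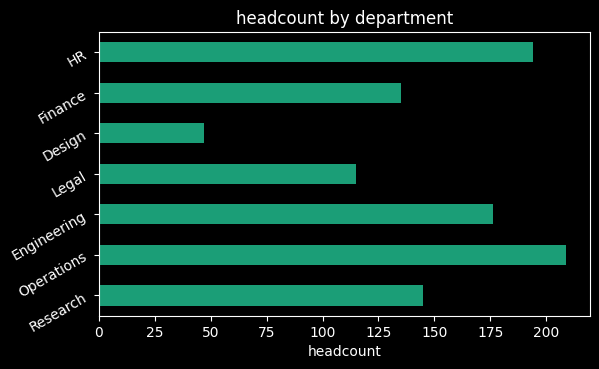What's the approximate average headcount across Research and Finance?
≈ 140

(140 + 140) / 2 ≈ 140.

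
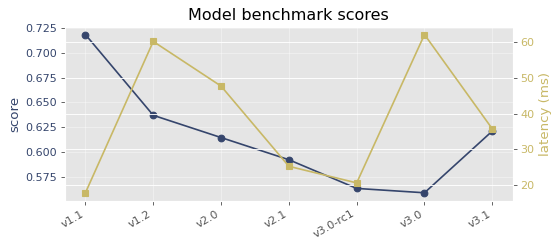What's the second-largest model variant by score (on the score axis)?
v1.2

Top 3 (on the score axis): v1.1 ≈ 0.72, v1.2 ≈ 0.64, v3.1 ≈ 0.62.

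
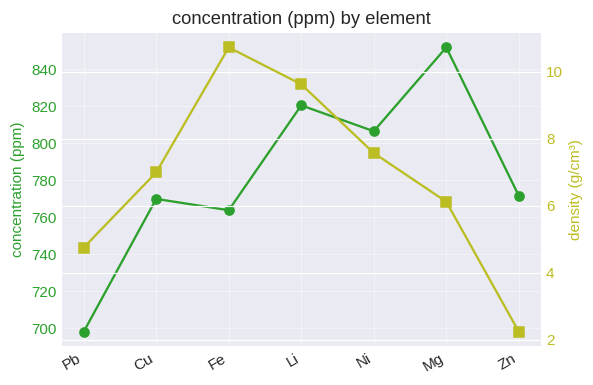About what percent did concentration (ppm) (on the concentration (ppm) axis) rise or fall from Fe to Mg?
Fe ≈ 760, Mg ≈ 860; (860 − 760) / 760 ≈ +13.2%.

≈ +13.2%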